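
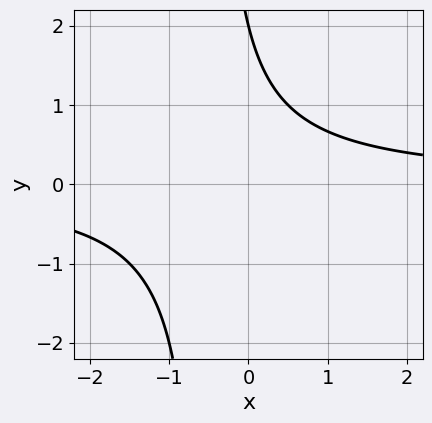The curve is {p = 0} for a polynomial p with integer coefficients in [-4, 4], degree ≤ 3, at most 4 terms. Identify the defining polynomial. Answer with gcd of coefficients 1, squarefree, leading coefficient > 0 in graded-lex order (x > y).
Degree: no degree-1 curve has this shape, so deg p = 2.
Observable constraints: one y-axis crossing is at y = 2; the curve avoids every integer x-axis point in the box.
Solving for integer coefficients yields p as stated.

2*x*y + y - 2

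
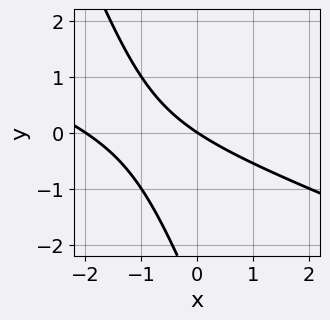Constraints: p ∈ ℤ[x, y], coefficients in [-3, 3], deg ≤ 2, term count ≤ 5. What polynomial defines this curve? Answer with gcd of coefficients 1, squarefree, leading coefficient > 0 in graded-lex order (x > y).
x^2 + 3*x*y + y^2 + 2*x + 3*y

The degree is 2 — a generic line meets the curve in up to 2 points.
From the axis intercepts and sections: it crosses the y-axis at the gridline y = 0; among the integer gridlines, it crosses the x-axis at x ∈ {-2, 0}.
These observations pin down the coefficients.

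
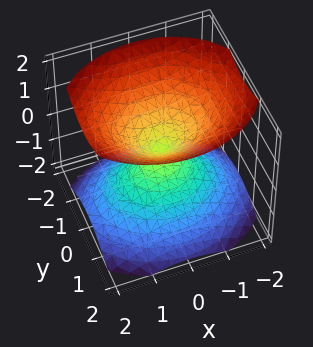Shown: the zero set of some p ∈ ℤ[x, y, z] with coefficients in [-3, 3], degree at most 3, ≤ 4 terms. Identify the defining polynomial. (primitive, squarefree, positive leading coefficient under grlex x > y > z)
2*x^2 + 3*y^2 - 3*z^2

1. There are 2 components.
2. The degree is 2 — two nappes meeting at a single point; a quadric.
3. Symmetries: mirror symmetry y ↦ −y ⇒ only even powers of y; it's symmetric under z → −z, forcing even powers of z; the x ↦ −x reflection is a symmetry, so x appears only in even powers.
4. From the axis intercepts and sections: it crosses the z-axis at the gridline z = 0; it crosses the x-axis at the gridline x = 0; one y-axis crossing is at y = 0.
5. Matching integer coefficients to the picture gives p.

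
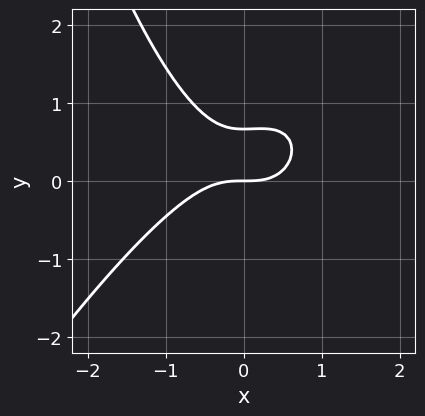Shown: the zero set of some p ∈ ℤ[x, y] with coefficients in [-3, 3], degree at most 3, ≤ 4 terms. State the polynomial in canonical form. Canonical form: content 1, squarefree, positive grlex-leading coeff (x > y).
2*x^3 - x^2*y + 3*y^2 - 2*y

(a) The degree is 3 — no degree-2 curve has this shape.
(b) Against the integer gridlines: it meets the x-axis at x = 0 (among the integer gridlines); it crosses the y-axis at the gridline y = 0.
(c) Assembling these constraints gives the stated polynomial.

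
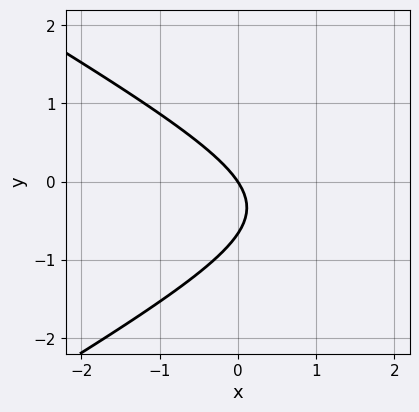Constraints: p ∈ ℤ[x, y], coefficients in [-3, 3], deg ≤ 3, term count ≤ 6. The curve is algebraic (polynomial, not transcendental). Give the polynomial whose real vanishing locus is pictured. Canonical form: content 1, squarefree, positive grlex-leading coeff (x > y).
x^2 - 3*y^2 - 3*x - 2*y

First, deg p = 2.
Next, observable constraints: one y-axis crossing is at y = 0; one x-axis crossing is at x = 0.
Finally, the integer polynomial consistent with all of this is the stated p.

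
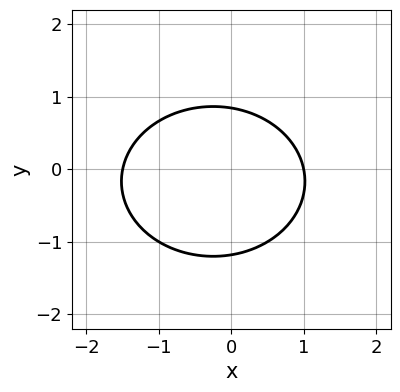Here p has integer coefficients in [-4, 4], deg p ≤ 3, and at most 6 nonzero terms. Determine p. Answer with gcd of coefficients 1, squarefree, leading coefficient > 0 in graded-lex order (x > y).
2*x^2 + 3*y^2 + x + y - 3

(a) The degree is 2 — the shape is more complex than any degree-1 curve.
(b) Observable constraints: one x-axis crossing is at x = 1.
(c) Fitting integer coefficients to these (and the overall shape) gives p.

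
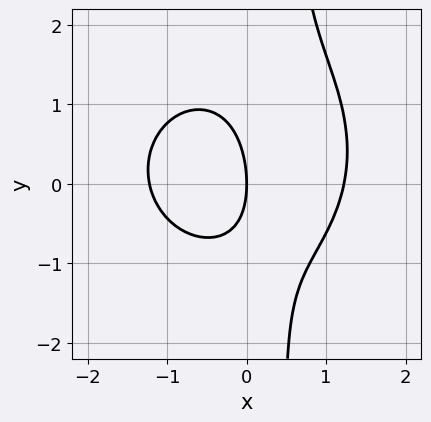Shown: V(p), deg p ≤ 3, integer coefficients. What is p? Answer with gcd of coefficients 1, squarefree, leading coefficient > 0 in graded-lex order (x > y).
First, degree: no degree-2 curve has this shape, so deg p = 3.
Next, against the integer gridlines: one y-axis crossing is at y = 0; one x-axis crossing is at x = 0.
Finally, putting this together gives p.

2*x^3 + 2*x*y^2 - x*y - y^2 - 3*x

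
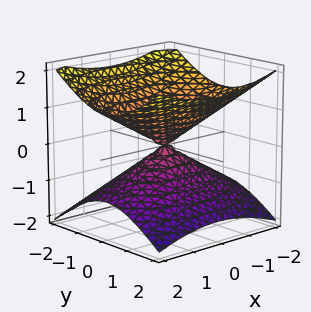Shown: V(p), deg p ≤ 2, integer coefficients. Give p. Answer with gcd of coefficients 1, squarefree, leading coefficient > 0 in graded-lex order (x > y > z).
x^2 + 2*y^2 - 3*z^2

1. deg p = 2. Two nappes meeting at a single point; a quadric.
2. Symmetries: mirror symmetry x ↦ −x ⇒ only even powers of x; it's symmetric under z → −z, forcing even powers of z; the y ↦ −y reflection is a symmetry, so y appears only in even powers.
3. Against the integer gridlines: one z-axis crossing is at z = 0; it meets the x-axis at x = 0 (among the integer gridlines).
4. Fitting integer coefficients to these (and the overall shape) gives p.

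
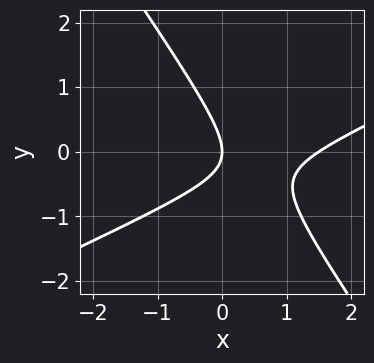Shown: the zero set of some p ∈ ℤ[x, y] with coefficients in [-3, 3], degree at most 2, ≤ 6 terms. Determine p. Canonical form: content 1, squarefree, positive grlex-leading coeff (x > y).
(a) deg p = 2.
(b) Checking where it meets the axes: it meets the y-axis at y = 0 (among the integer gridlines); one x-axis crossing is at x = 0.
(c) Together with the visible shape, these determine p as stated.

2*x^2 - 3*x*y - 3*y^2 - 3*x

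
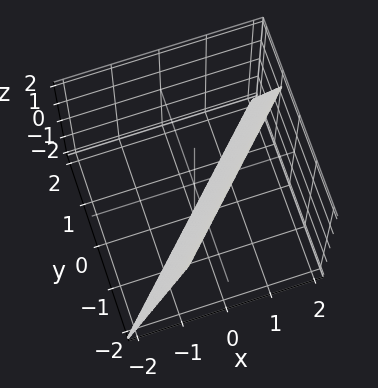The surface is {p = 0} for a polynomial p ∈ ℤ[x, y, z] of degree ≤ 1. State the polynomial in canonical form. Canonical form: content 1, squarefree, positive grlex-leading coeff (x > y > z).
1. deg p = 1.
2. Reading off the gridlines: one z-axis crossing is at z = -2.
3. Together with the visible shape, these determine p as stated.

3*x - 3*y - z - 2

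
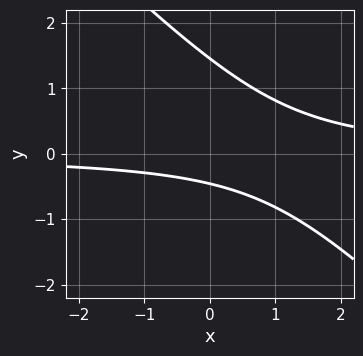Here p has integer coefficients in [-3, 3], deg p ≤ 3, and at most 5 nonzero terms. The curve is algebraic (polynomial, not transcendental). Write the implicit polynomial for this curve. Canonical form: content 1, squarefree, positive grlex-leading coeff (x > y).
1. deg p = 2. The shape is more complex than any degree-1 curve.
2. Observable constraints: the curve avoids every integer x-axis point in the box.
3. Solving for integer coefficients yields p as stated.

3*x*y + 3*y^2 - 3*y - 2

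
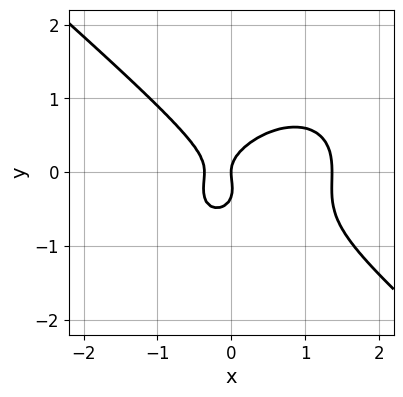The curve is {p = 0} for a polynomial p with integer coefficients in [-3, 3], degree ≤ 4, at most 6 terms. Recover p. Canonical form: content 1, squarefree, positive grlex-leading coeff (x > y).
(a) deg p = 3. A generic line meets the curve in up to 3 points.
(b) From the axis intercepts and sections: one x-axis crossing is at x = 0; it meets the y-axis at y = 0 (among the integer gridlines).
(c) Putting this together gives p.

2*x^3 + 3*y^3 - 2*x^2 + y^2 - x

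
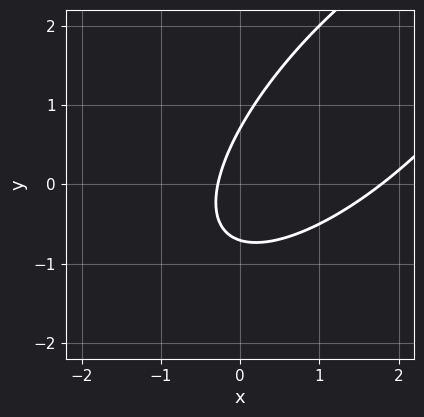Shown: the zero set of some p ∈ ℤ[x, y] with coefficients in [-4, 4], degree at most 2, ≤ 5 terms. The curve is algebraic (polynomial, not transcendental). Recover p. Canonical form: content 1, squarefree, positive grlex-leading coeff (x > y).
Degree: no degree-1 curve has this shape, so deg p = 2.
Matching integer coefficients to the picture gives p.

2*x^2 - 3*x*y + 2*y^2 - 3*x - 1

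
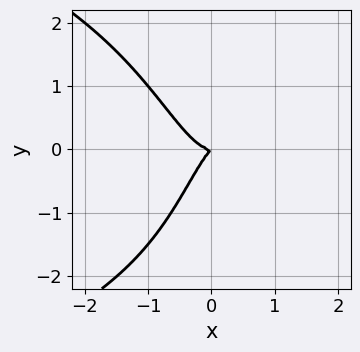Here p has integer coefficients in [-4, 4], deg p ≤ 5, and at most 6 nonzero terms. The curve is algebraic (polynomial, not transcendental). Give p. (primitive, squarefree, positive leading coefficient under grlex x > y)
deg p = 4. The shape is more complex than any degree-3 curve.
Reading off the gridlines: it meets the y-axis at y = 0 (among the integer gridlines); it meets the x-axis at x = 0 (among the integer gridlines).
These observations pin down the coefficients.

x^2*y^2 + 3*x^3 - x*y + y^2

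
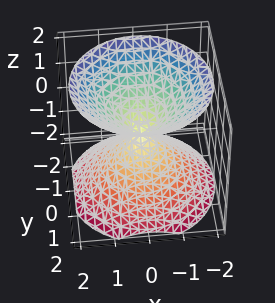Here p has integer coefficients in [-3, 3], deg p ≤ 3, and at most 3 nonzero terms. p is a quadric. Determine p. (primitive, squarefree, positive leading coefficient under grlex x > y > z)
x^2 + y^2 - z^2

First, the picture has 2 separate pieces. They look like related sheets of one shape, so recover p as a whole.
Next, deg p = 2. A double cone through the origin; a quadric.
Then, symmetries: rotational symmetry about the z-axis ⇒ p depends on x, y only through x² + y²; the z ↦ −z reflection is a symmetry, so z appears only in even powers.
Next, from the visible intercepts: it meets the x-axis at x = 0 (among the integer gridlines); it meets the z-axis at z = 0 (among the integer gridlines).
Finally, the integer polynomial consistent with all of this is the stated p.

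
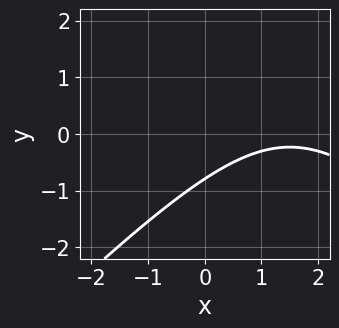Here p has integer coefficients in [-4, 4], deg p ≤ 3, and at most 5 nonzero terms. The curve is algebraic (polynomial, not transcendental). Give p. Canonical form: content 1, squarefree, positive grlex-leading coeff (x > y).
x^2 - y^2 - 3*x + 3*y + 3

(a) The degree is 2 — a generic line meets the curve in up to 2 points.
(b) From the visible intercepts: no x-intercept at any integer in the box.
(c) Assembling these constraints gives the stated polynomial.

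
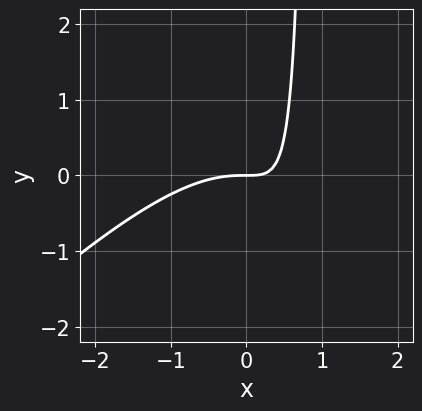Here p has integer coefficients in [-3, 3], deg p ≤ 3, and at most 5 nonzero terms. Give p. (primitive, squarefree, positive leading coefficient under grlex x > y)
x^3 - x^2*y + 2*x*y - y

First, degree: no degree-2 curve has this shape, so deg p = 3.
Then, checking where it meets the axes: it meets the x-axis at x = 0 (among the integer gridlines); it meets the y-axis at y = 0 (among the integer gridlines).
Finally, together with the visible shape, these determine p as stated.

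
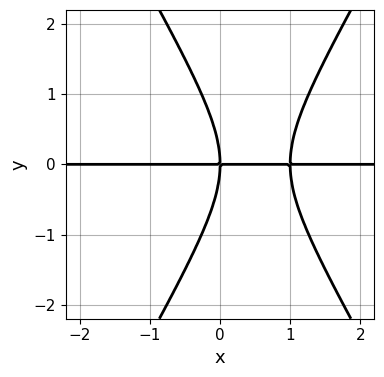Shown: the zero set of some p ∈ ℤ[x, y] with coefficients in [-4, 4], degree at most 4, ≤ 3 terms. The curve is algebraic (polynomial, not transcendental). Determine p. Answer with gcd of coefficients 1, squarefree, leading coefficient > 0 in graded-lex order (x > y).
1. The degree is 3 — the shape is more complex than any degree-2 curve.
2. From the axis intercepts and sections: one y-axis crossing is at y = 0; every point of the x-axis in the box is on the curve.
3. Putting this together gives p.

3*x^2*y - y^3 - 3*x*y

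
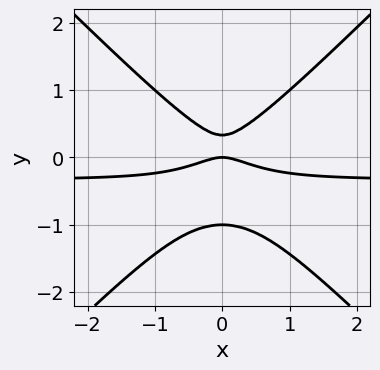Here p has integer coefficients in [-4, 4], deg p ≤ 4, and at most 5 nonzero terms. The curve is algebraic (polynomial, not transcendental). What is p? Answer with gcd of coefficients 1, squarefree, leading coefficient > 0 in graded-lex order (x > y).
3*x^2*y - 3*y^3 + x^2 - 2*y^2 + y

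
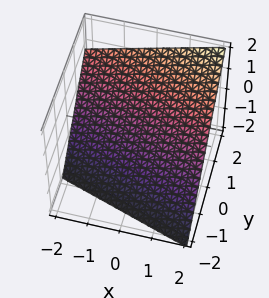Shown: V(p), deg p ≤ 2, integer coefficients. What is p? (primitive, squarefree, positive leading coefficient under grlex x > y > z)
x + 3*y - 3*z - 2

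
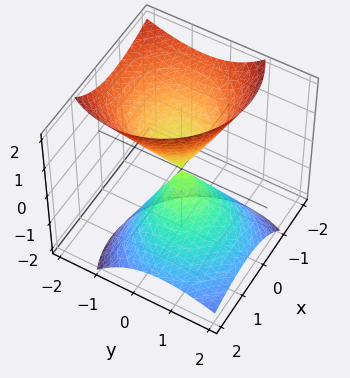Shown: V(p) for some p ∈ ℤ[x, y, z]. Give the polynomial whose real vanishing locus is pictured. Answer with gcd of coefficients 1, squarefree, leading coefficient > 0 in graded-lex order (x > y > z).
3*x^2 + 3*x*z + 3*y^2 + 3*y*z - 2*z^2

The picture has 2 separate pieces. Treating them together as one polynomial.
The degree is 2 — no degree-1 surface has this shape.
Checking where it meets the axes: one x-axis crossing is at x = 0; it meets the z-axis at z = 0 (among the integer gridlines).
Matching integer coefficients to the picture gives p.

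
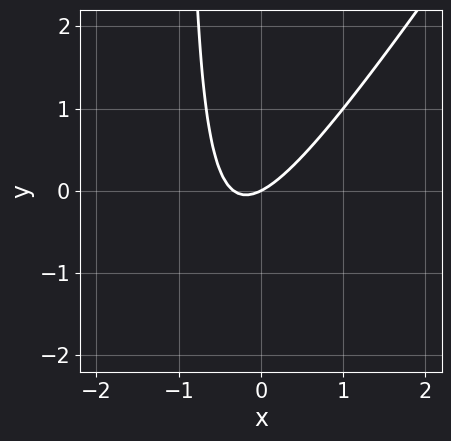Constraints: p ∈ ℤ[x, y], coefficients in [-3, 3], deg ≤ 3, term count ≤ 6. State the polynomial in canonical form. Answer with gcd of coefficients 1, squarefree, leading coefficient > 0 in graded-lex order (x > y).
3*x^2 - 2*x*y + x - 2*y

First, the degree is 2 — a generic line meets the curve in up to 2 points.
Next, observable constraints: one x-axis crossing is at x = 0; it crosses the y-axis at the gridline y = 0.
Finally, the integer polynomial consistent with all of this is the stated p.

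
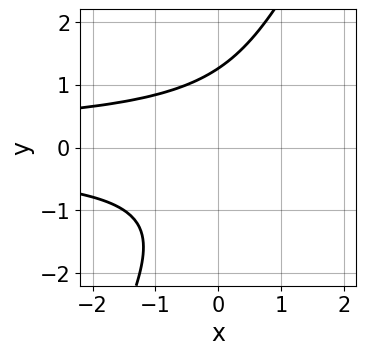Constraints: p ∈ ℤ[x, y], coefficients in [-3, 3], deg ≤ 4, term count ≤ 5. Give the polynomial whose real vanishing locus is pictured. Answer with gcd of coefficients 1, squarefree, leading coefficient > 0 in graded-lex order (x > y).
(a) Degree: a generic line meets the curve in up to 3 points, so deg p = 3.
(b) Checking where it meets the axes: no x-intercept at any integer in the box.
(c) Putting this together gives p.

2*x*y^2 - y^3 + 2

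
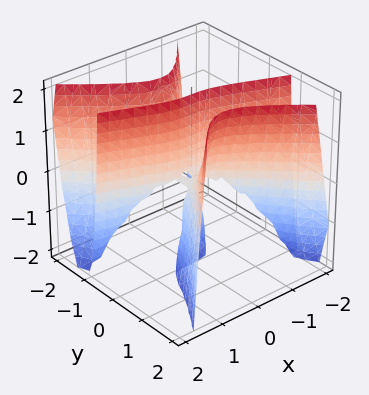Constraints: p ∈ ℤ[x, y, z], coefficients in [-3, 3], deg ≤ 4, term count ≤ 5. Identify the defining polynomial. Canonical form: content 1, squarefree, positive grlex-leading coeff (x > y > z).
x^3 + 3*x^2*y - 2*y^3 + y*z

deg p = 3. A generic line meets the surface in up to 3 points.
Reading off the gridlines: it meets the x-axis at x = 0 (among the integer gridlines); every point of the z-axis in the box is on the surface; one y-axis crossing is at y = 0.
Putting this together gives p.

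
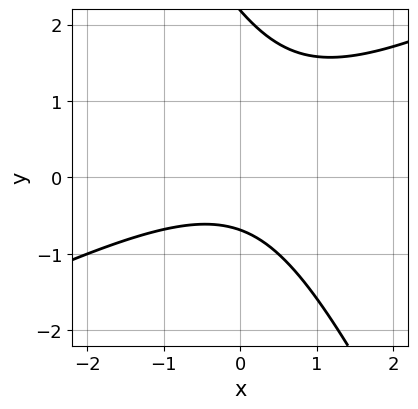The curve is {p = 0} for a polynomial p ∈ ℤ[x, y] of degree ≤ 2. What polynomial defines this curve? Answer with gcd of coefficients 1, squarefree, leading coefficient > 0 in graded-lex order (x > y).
1. Degree: no degree-1 curve has this shape, so deg p = 2.
2. Observable constraints: the curve avoids every integer x-axis point in the box.
3. Assembling these constraints gives the stated polynomial.

2*x^2 - 3*x*y - 2*y^2 + 3*y + 3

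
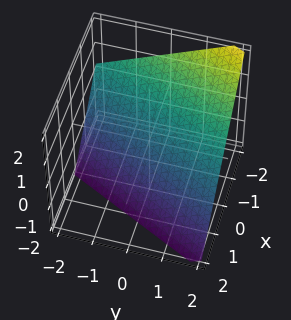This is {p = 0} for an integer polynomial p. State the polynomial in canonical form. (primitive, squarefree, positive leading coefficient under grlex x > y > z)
2*x - y + 2*z + 2

deg p = 1. The surface is flat (a plane).
Reading off the gridlines: one x-axis crossing is at x = -1; it crosses the y-axis at the gridline y = 2.
These observations pin down the coefficients. Check: (0, 0, -1) on the z-axis lies on the surface, and p(0, 0, -1) = 0. ✓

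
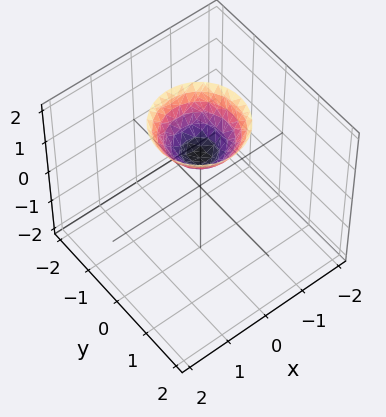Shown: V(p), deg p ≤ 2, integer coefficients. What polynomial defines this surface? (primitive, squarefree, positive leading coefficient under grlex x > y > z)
The degree is 2 — a generic line meets the surface in up to 2 points.
By symmetry, the z-axis is an axis of rotation, so x and y enter only as x² + y².
From the axis intercepts and sections: it misses every integer gridline on the y-axis; a circular section at z = 2 has radius exactly 1; it misses every integer gridline on the x-axis.
Fitting integer coefficients to these (and the overall shape) gives p. Check: (0, 0, 1) on the z-axis lies on the surface, and p(0, 0, 1) = 0. ✓

x^2 + y^2 - z + 1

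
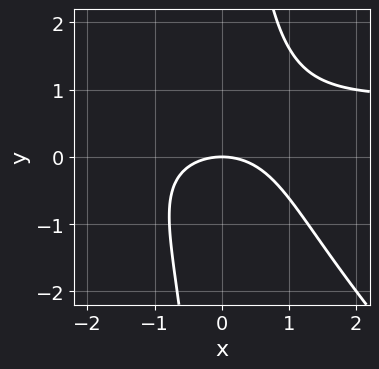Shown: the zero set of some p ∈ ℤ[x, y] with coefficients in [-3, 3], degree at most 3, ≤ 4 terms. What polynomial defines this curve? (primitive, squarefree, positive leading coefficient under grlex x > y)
Degree: no degree-2 curve has this shape, so deg p = 3.
Checking where it meets the axes: it meets the x-axis at x = 0 (among the integer gridlines); one y-axis crossing is at y = 0.
These observations pin down the coefficients.

x^2*y + x*y^2 - x^2 - 2*y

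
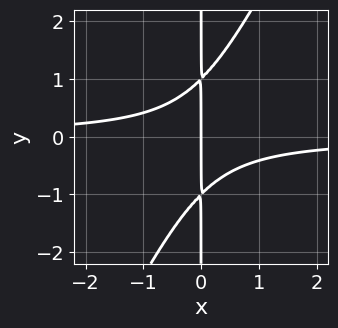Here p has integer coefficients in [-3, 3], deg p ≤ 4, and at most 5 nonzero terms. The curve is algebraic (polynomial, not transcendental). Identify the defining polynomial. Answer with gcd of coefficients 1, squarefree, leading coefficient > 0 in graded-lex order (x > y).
2*x^2*y - x*y^2 + x

1. Degree: a generic line meets the curve in up to 3 points, so deg p = 3.
2. Against the integer gridlines: it meets the x-axis at x = 0 (among the integer gridlines); the visible y-axis segment lies entirely on the curve.
3. Solving for integer coefficients yields p as stated.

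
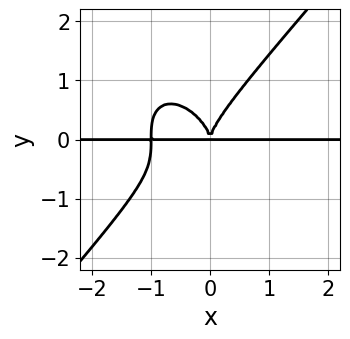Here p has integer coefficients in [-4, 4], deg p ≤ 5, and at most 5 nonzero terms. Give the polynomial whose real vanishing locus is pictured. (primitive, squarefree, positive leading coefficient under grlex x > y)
3*x^3*y - 2*y^4 + 3*x^2*y

(a) The degree is 4 — a generic line meets the curve in up to 4 points.
(b) Reading off the gridlines: every point of the x-axis in the box is on the curve.
(c) Matching integer coefficients to the picture gives p.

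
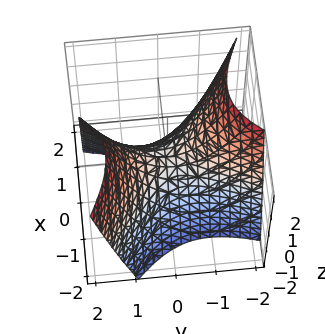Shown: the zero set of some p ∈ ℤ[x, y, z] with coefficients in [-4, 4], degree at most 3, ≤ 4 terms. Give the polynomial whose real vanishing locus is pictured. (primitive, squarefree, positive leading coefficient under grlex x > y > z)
Degree: the shape is more complex than any degree-1 surface, so deg p = 2.
From the visible intercepts: it meets the z-axis at z = 0 (among the integer gridlines); it crosses the x-axis at the gridline x = 0; it meets the y-axis at y = 0 (among the integer gridlines).
The integer polynomial consistent with all of this is the stated p.

3*x^2 + 3*x*y - 2*y^2 + 3*z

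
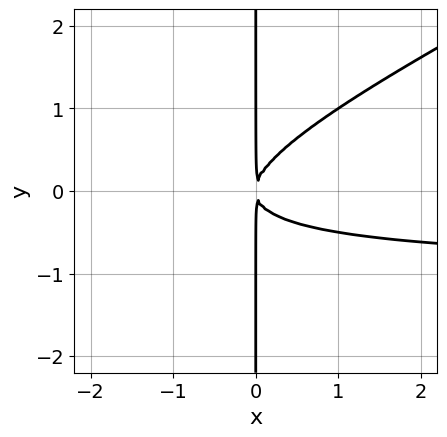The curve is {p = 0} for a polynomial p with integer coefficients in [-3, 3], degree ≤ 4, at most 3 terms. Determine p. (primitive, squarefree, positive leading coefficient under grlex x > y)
x^2*y - 2*x*y^2 + x^2

First, the degree is 3 — no degree-2 curve has this shape.
Next, reading off the gridlines: the visible y-axis segment lies entirely on the curve.
Finally, these observations pin down the coefficients.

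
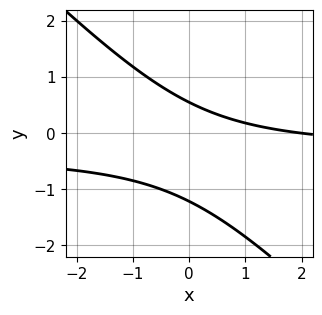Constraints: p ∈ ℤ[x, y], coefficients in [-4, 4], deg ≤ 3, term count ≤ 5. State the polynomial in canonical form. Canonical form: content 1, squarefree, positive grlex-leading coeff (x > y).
3*x*y + 3*y^2 + x + 2*y - 2

First, deg p = 2. No degree-1 curve has this shape.
Next, reading off the gridlines: it crosses the x-axis at the gridline x = 2.
Finally, these observations pin down the coefficients.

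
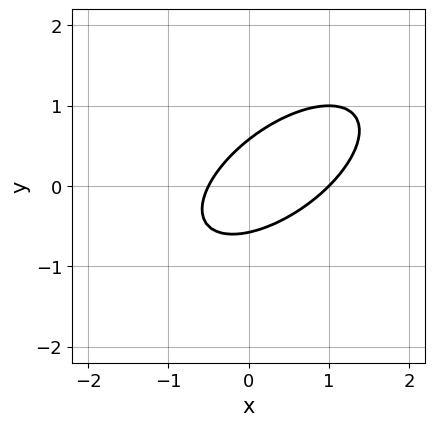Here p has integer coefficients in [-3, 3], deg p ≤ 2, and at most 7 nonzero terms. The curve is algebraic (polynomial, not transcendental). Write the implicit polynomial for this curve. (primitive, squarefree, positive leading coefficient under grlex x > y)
1. deg p = 2. No degree-1 curve has this shape.
2. Checking where it meets the axes: it crosses the x-axis at the gridline x = 1.
3. Matching integer coefficients to the picture gives p.

2*x^2 - 3*x*y + 3*y^2 - x - 1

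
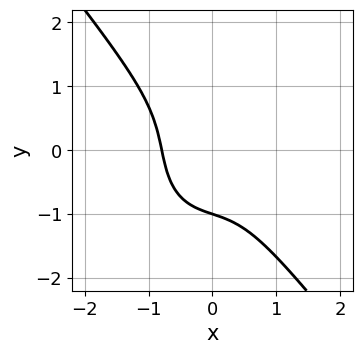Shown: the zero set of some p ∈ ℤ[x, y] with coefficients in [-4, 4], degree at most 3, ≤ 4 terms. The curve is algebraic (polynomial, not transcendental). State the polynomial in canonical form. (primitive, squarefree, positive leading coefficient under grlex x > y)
2*x^3 + y^3 - x*y + 1

Degree: no degree-2 curve has this shape, so deg p = 3.
Observable constraints: it crosses the y-axis at the gridline y = -1.
Together with the visible shape, these determine p as stated.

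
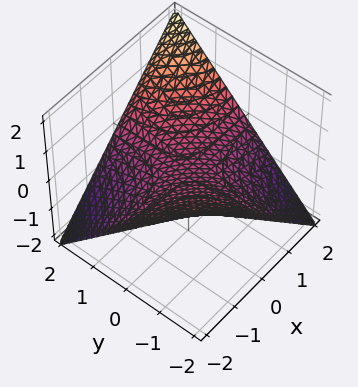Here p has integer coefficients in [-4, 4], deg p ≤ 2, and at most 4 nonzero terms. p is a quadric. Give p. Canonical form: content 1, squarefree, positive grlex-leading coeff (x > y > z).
x*y - 2*z

First, the degree is 2 — a hyperbolic paraboloid; a quadric.
Next, against the integer gridlines: every point of the y-axis in the box is on the surface; one z-axis crossing is at z = 0; the visible x-axis segment lies entirely on the surface.
Finally, solving for integer coefficients yields p as stated.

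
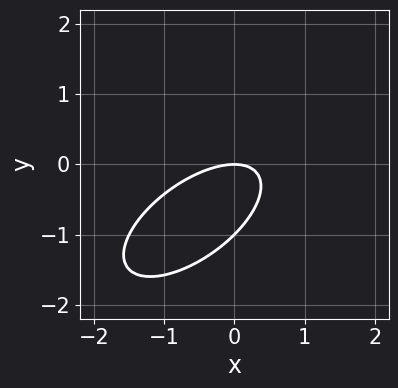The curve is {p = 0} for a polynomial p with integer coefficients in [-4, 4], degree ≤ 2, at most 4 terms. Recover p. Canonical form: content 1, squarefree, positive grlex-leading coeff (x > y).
(a) deg p = 2. No degree-1 curve has this shape.
(b) Observable constraints: one x-axis crossing is at x = 0; among the integer gridlines, it crosses the y-axis at y ∈ {-1, 0}.
(c) These observations pin down the coefficients.

2*x^2 - 3*x*y + 3*y^2 + 3*y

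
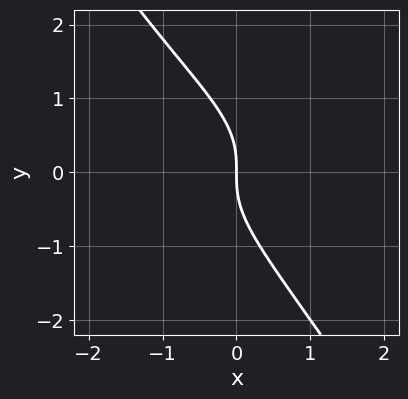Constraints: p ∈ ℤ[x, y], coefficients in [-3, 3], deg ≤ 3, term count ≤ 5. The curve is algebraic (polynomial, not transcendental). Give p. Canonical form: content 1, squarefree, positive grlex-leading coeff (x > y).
1. Degree: a generic line meets the curve in up to 3 points, so deg p = 3.
2. Against the integer gridlines: it meets the x-axis at x = 0 (among the integer gridlines); one y-axis crossing is at y = 0.
3. Matching integer coefficients to the picture gives p.

3*x*y^2 + 2*y^3 + x^2 + 3*x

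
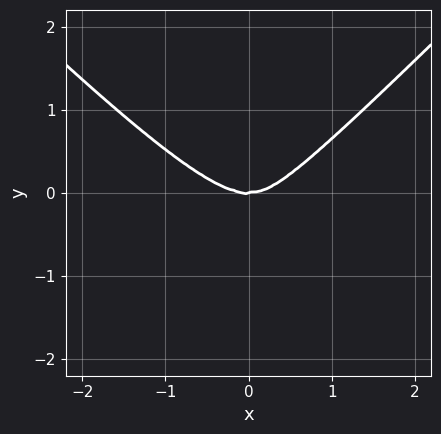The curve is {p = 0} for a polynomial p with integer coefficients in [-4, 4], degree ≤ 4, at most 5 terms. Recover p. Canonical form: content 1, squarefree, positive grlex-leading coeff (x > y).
(a) The degree is 4 — a generic line meets the curve in up to 4 points.
(b) Against the integer gridlines: it crosses the x-axis at the gridline x = 0; it meets the y-axis at y = 0 (among the integer gridlines).
(c) Fitting integer coefficients to these (and the overall shape) gives p.

2*x^4 - 2*x^2*y^2 - 2*x^2*y + x*y^2 - y^3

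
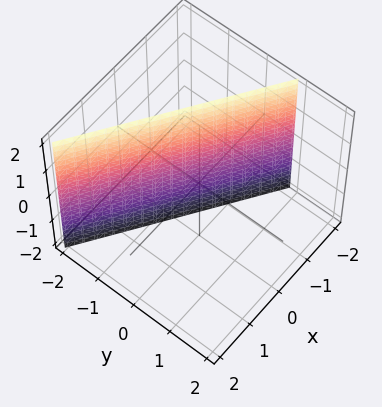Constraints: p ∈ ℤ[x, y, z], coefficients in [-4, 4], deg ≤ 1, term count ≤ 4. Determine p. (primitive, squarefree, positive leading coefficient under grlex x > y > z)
2*x + 3*y + 2

(a) The degree is 1 — the surface is flat (a plane).
(b) From the axis intercepts and sections: the surface avoids every integer z-axis point in the box; it meets the x-axis at x = -1 (among the integer gridlines).
(c) The integer polynomial consistent with all of this is the stated p.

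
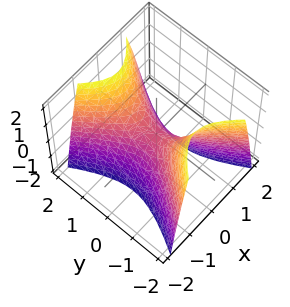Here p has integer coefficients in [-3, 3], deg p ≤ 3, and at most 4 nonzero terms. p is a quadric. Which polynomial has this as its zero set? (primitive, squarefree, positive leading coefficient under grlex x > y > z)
Degree: a hyperbolic paraboloid; a quadric, so deg p = 2.
Symmetries: mirror symmetry x ↦ −x ⇒ only even powers of x; it's symmetric under y → −y, forcing even powers of y.
Against the integer gridlines: it crosses the x-axis at the gridline x = 0; one y-axis crossing is at y = 0; it crosses the z-axis at the gridline z = 0.
Fitting integer coefficients to these (and the overall shape) gives p.

2*x^2 - y^2 + z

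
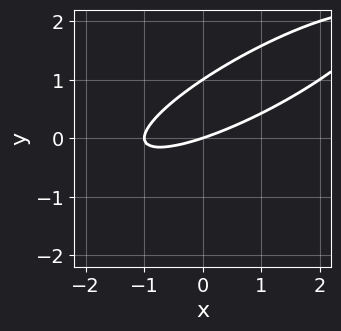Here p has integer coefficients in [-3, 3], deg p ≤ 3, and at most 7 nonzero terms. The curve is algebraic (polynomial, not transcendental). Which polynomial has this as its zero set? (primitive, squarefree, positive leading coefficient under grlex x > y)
Degree: no degree-1 curve has this shape, so deg p = 2.
From the visible intercepts: the y-axis gridline crossings are at y ∈ {0, 1}; among the integer gridlines, it crosses the x-axis at x ∈ {-1, 0}.
Putting this together gives p.

x^2 - 3*x*y + 3*y^2 + x - 3*y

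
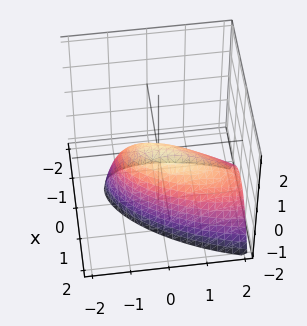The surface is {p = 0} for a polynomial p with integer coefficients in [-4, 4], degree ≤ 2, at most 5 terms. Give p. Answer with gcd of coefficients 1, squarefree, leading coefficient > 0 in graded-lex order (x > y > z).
1. The degree is 2 — no degree-1 surface has this shape.
2. Against the integer gridlines: one z-axis crossing is at z = 0; one y-axis crossing is at y = 0; it meets the x-axis at x = 0 (among the integer gridlines).
3. These observations pin down the coefficients.

3*x^2 - 2*x*y + y^2 + y*z + 2*z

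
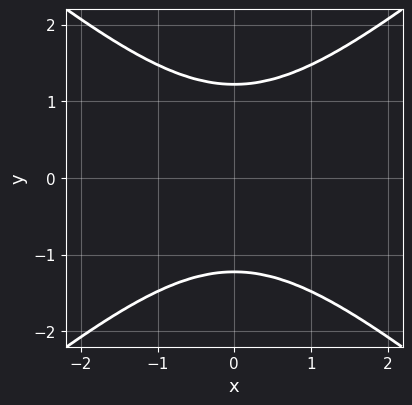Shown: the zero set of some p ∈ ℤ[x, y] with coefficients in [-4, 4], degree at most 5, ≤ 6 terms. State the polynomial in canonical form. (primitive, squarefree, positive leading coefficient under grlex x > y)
x^4 - 2*y^4 + 2*x^2 + 3*y^2

First, the degree is 4 — a generic line meets the curve in up to 4 points.
Next, symmetries: the y ↦ −y reflection is a symmetry, so y appears only in even powers; mirror symmetry x ↦ −x ⇒ only even powers of x.
Finally, together with the visible shape, these determine p as stated.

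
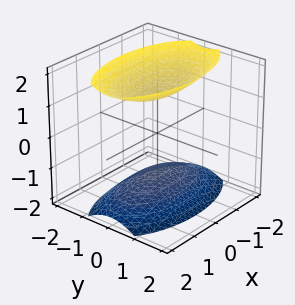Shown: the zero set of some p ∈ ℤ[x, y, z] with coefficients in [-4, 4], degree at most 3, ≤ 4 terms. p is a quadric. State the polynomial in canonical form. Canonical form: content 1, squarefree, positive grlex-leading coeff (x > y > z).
1. The picture has 2 separate pieces. Treating them together as one polynomial.
2. Degree: two sheets facing apart; a quadric, so deg p = 2.
3. Symmetries: it's symmetric under y → −y, forcing even powers of y; mirror symmetry z ↦ −z ⇒ only even powers of z; mirror symmetry x ↦ −x ⇒ only even powers of x.
4. Checking where it meets the axes: the surface avoids every integer x-axis point in the box; it misses every integer gridline on the y-axis.
5. Matching integer coefficients to the picture gives p.

x^2 + 3*y^2 - 2*z^2 + 3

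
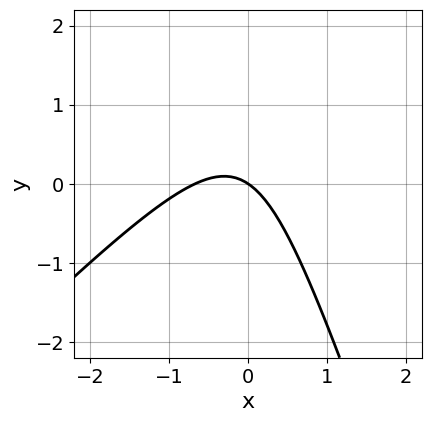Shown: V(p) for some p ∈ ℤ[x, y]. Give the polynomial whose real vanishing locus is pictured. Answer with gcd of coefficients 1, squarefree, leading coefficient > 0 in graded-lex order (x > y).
First, deg p = 2. No degree-1 curve has this shape.
Then, from the axis intercepts and sections: it meets the y-axis at y = 0 (among the integer gridlines); it meets the x-axis at x = 0 (among the integer gridlines).
Finally, fitting integer coefficients to these (and the overall shape) gives p.

3*x^2 - 2*x*y - y^2 + 2*x + 3*y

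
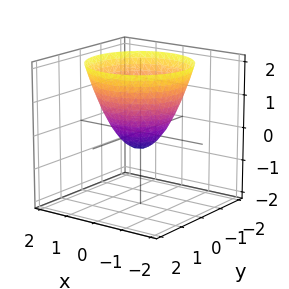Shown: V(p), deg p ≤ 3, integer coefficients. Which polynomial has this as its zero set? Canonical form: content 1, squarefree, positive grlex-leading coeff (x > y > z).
deg p = 2. No degree-1 surface has this shape.
Symmetries: every cross-section ⟂ z is a circle, so x, y appear only via x² + y².
From the visible intercepts: a circular section at z = 0 has radius between 0 and 1.
The integer polynomial consistent with all of this is the stated p.

2*x^2 + 2*y^2 - 2*z - 1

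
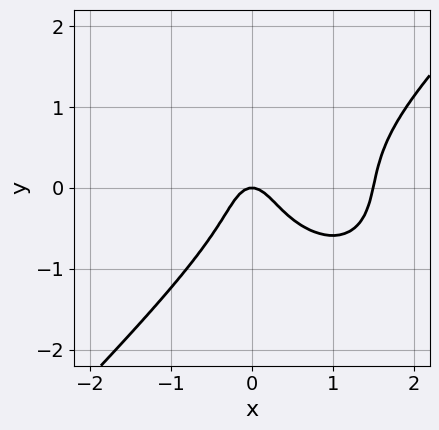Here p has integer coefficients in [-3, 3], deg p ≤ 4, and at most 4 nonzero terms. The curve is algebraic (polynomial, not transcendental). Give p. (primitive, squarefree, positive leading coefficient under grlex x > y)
2*x^3 - 2*y^3 - 3*x^2 - y

First, the degree is 3 — the shape is more complex than any degree-2 curve.
Next, reading off the gridlines: one x-axis crossing is at x = 0; it crosses the y-axis at the gridline y = 0.
Finally, matching integer coefficients to the picture gives p.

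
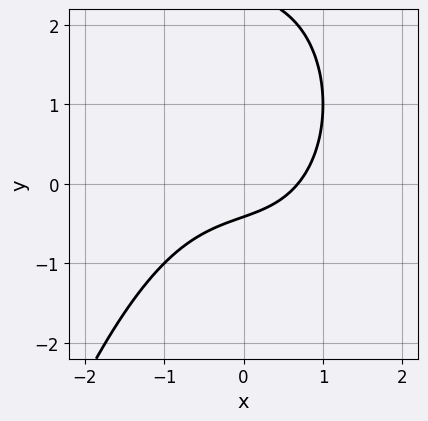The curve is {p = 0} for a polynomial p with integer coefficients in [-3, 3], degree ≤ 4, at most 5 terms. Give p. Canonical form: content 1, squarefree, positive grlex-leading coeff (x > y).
(a) deg p = 3. The shape is more complex than any degree-2 curve.
(b) Putting this together gives p.

x^3 + y^2 + x - 2*y - 1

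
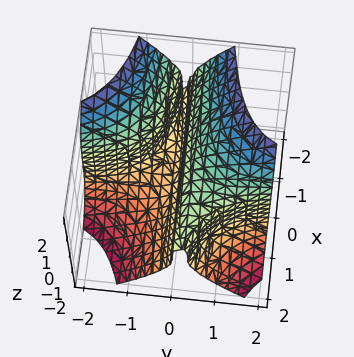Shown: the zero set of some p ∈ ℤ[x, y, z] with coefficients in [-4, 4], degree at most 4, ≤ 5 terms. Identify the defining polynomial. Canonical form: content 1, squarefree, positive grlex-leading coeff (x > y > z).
3*x*y^2 + z^3 - y^2 - 2*y

First, deg p = 3. A generic line meets the surface in up to 3 points.
Next, reading off the gridlines: one z-axis crossing is at z = 0; among the integer gridlines, it crosses the y-axis at y ∈ {-2, 0}.
Finally, fitting integer coefficients to these (and the overall shape) gives p. Check: (-1, 0, 0) on the x-axis lies on the surface, and p(-1, 0, 0) = 0. ✓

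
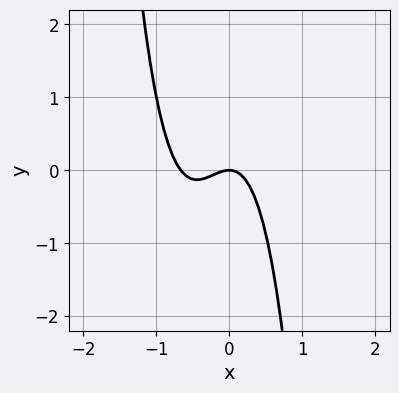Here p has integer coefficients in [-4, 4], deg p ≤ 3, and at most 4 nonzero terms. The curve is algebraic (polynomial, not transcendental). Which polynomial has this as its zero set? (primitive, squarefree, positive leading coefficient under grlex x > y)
3*x^3 + 2*x^2 + y

(a) Degree: no degree-2 curve has this shape, so deg p = 3.
(b) From the visible intercepts: it crosses the y-axis at the gridline y = 0; one x-axis crossing is at x = 0.
(c) Fitting integer coefficients to these (and the overall shape) gives p.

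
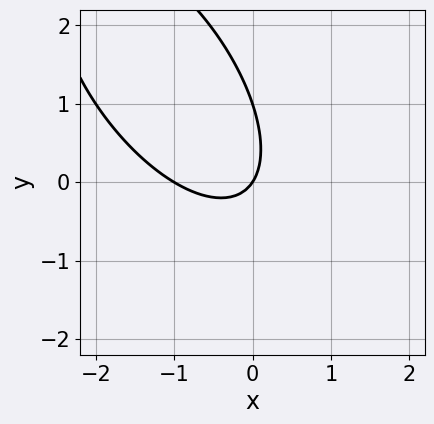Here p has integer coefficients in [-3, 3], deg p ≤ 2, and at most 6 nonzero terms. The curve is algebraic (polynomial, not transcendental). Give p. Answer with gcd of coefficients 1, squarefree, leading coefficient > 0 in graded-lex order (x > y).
1. Degree: the shape is more complex than any degree-1 curve, so deg p = 2.
2. Checking where it meets the axes: the x-axis gridline crossings are at x ∈ {-1, 0}; the y-axis gridline crossings are at y ∈ {0, 1}.
3. Together with the visible shape, these determine p as stated.

3*x^2 + 3*x*y + 2*y^2 + 3*x - 2*y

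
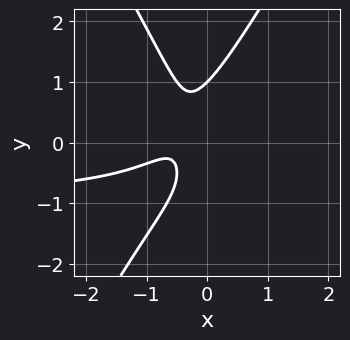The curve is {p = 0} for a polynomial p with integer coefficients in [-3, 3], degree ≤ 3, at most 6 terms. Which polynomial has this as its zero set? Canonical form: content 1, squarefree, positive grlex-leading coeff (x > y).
deg p = 3.
From the visible intercepts: no x-intercept at any integer in the box; it meets the y-axis at y = 1 (among the integer gridlines).
Together with the visible shape, these determine p as stated.

3*x^2*y - y^3 + 3*x^2 + 3*x + 1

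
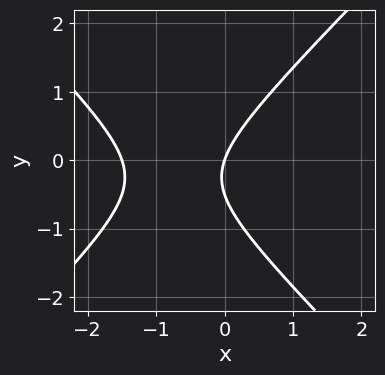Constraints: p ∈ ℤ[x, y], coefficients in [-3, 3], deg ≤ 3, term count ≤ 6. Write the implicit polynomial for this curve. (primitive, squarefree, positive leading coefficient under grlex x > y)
2*x^2 - 2*y^2 + 3*x - y

First, deg p = 2. No degree-1 curve has this shape.
Then, checking where it meets the axes: it crosses the y-axis at the gridline y = 0; it crosses the x-axis at the gridline x = 0.
Finally, putting this together gives p.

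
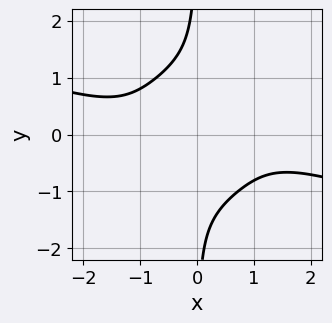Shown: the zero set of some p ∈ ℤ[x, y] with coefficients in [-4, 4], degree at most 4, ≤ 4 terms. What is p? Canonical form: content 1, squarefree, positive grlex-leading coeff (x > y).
x^4 + 3*x^3*y + 3*x*y^3 + 3

deg p = 4. No degree-3 curve has this shape.
Reading off the gridlines: the curve avoids every integer y-axis point in the box; the curve avoids every integer x-axis point in the box.
Matching integer coefficients to the picture gives p.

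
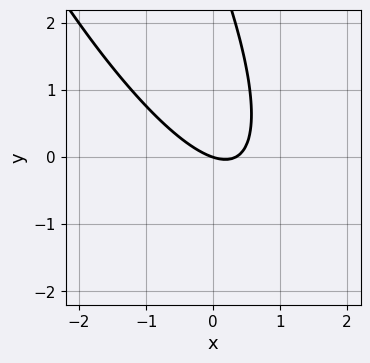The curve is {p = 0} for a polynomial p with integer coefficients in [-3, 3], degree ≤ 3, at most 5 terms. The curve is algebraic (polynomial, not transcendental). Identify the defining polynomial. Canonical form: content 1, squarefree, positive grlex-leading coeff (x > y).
(a) The degree is 2 — a generic line meets the curve in up to 2 points.
(b) Checking where it meets the axes: one x-axis crossing is at x = 0; one y-axis crossing is at y = 0.
(c) Putting this together gives p.

3*x^2 + 3*x*y + y^2 - x - 3*y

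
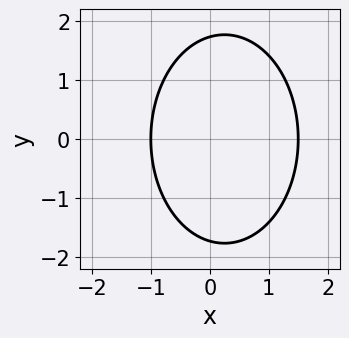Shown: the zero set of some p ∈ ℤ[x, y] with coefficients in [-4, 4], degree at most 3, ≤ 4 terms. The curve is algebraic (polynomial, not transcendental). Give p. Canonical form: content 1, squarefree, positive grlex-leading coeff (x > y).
2*x^2 + y^2 - x - 3

The degree is 2 — a generic line meets the curve in up to 2 points.
Symmetries: the y ↦ −y reflection is a symmetry, so y appears only in even powers.
Reading off the gridlines: it meets the x-axis at x = -1 (among the integer gridlines).
These observations pin down the coefficients.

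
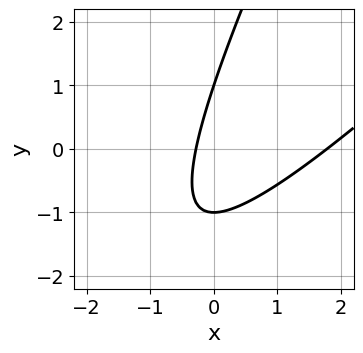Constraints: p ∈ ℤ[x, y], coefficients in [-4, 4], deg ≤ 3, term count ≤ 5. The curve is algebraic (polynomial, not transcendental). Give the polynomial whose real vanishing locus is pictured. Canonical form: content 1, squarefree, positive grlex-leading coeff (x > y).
(a) deg p = 2.
(b) From the visible intercepts: among the integer gridlines, it crosses the y-axis at y ∈ {-1, 1}.
(c) Matching integer coefficients to the picture gives p.

2*x^2 - 3*x*y + y^2 - 3*x - 1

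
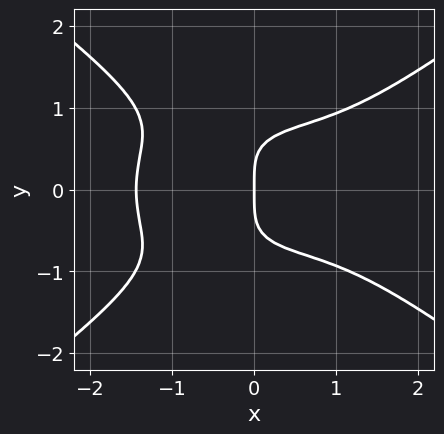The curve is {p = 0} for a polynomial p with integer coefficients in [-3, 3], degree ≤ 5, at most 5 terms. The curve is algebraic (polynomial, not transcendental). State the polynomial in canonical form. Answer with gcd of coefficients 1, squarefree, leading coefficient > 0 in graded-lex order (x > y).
x^4 - 3*y^4 - 2*x*y^2 + 3*x

First, degree: no degree-3 curve has this shape, so deg p = 4.
Then, symmetries: mirror symmetry y ↦ −y ⇒ only even powers of y.
Then, observable constraints: one x-axis crossing is at x = 0; it meets the y-axis at y = 0 (among the integer gridlines).
Finally, fitting integer coefficients to these (and the overall shape) gives p.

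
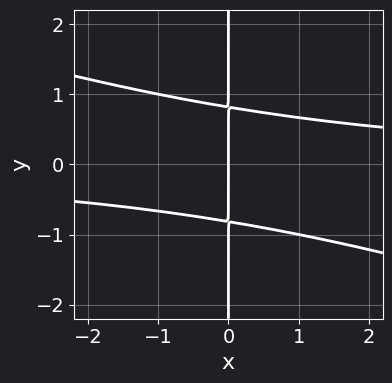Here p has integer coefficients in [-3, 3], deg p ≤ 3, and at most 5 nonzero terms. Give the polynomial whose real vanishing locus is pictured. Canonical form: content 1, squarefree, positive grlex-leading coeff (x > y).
deg p = 3.
Checking where it meets the axes: it crosses the x-axis at the gridline x = 0; the visible y-axis segment lies entirely on the curve.
Solving for integer coefficients yields p as stated.

x^2*y + 3*x*y^2 - 2*x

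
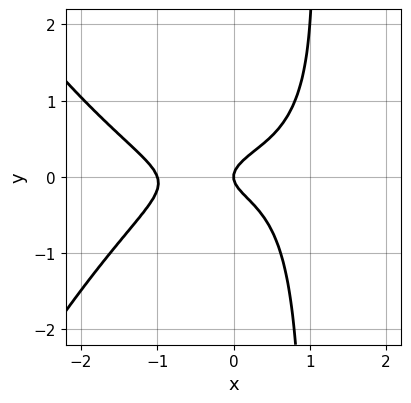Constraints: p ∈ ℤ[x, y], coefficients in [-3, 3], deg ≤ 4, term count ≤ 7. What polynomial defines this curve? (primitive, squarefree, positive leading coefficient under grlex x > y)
x^4 - x^2*y + 3*x*y^2 - 3*y^2 + x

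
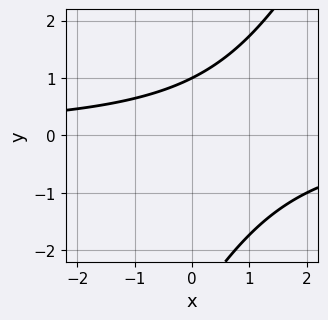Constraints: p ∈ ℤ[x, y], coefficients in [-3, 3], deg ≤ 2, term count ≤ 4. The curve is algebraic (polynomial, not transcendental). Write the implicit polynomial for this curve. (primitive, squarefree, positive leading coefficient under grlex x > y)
2*x*y - y^2 - 2*y + 3

(a) deg p = 2.
(b) Against the integer gridlines: no x-intercept at any integer in the box; one y-axis crossing is at y = 1.
(c) Together with the visible shape, these determine p as stated.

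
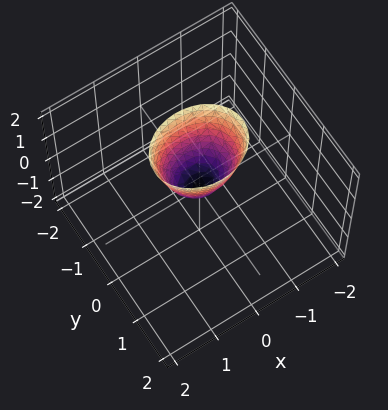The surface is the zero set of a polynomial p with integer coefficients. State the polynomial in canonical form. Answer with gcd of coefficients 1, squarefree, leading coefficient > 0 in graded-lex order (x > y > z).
(a) Degree: a single bowl opening along one axis; a quadric, so deg p = 2.
(b) Symmetries: it's symmetric under x → −x, forcing even powers of x; it's symmetric under y → −y, forcing even powers of y.
(c) Against the integer gridlines: it meets the y-axis at y = 0 (among the integer gridlines); it meets the z-axis at z = 0 (among the integer gridlines).
(d) Solving for integer coefficients yields p as stated.

2*x^2 + 3*y^2 - z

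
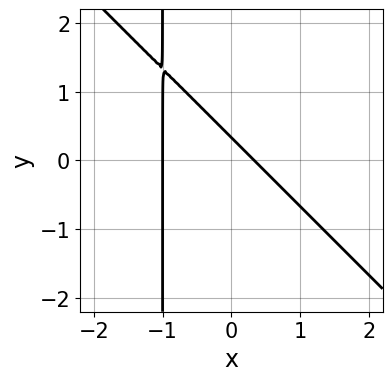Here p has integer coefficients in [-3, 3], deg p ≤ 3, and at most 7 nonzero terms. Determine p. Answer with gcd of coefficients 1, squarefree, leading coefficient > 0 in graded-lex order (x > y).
First, degree: the shape is more complex than any degree-1 curve, so deg p = 2.
Next, observable constraints: one x-axis crossing is at x = -1.
Finally, matching integer coefficients to the picture gives p.

3*x^2 + 3*x*y + 2*x + 3*y - 1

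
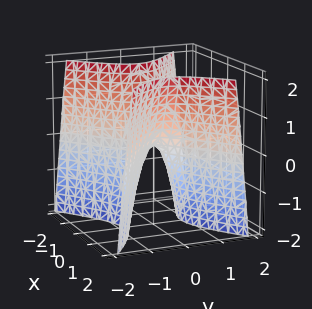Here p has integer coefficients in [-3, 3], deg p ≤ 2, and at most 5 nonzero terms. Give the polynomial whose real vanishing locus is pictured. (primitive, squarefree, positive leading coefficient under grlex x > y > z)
The degree is 2 — a saddle surface; a quadric.
Symmetries: it's symmetric under y → −y, forcing even powers of y; it's symmetric under x → −x, forcing even powers of x.
Reading off the gridlines: it meets the x-axis at x = 0 (among the integer gridlines); one z-axis crossing is at z = 0; one y-axis crossing is at y = 0.
Fitting integer coefficients to these (and the overall shape) gives p.

2*x^2 - 3*y^2 - z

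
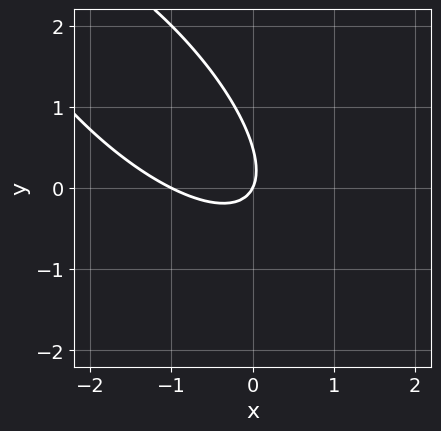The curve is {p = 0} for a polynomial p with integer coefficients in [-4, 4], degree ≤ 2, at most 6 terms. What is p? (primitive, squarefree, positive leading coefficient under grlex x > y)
First, deg p = 2.
Next, against the integer gridlines: it meets the y-axis at y = 0 (among the integer gridlines); the x-axis gridline crossings are at x ∈ {-1, 0}.
Finally, matching integer coefficients to the picture gives p.

2*x^2 + 3*x*y + 2*y^2 + 2*x - y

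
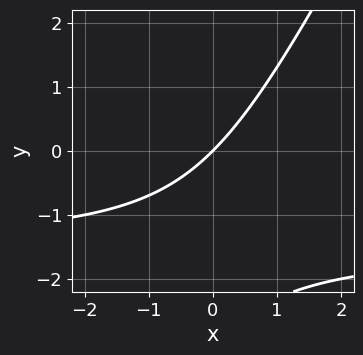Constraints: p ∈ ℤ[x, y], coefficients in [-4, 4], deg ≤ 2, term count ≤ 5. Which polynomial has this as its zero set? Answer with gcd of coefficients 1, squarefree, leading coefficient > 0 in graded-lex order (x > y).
1. The degree is 2 — no degree-1 curve has this shape.
2. Against the integer gridlines: it meets the y-axis at y = 0 (among the integer gridlines); it meets the x-axis at x = 0 (among the integer gridlines).
3. Matching integer coefficients to the picture gives p.

2*x*y - y^2 + 3*x - 3*y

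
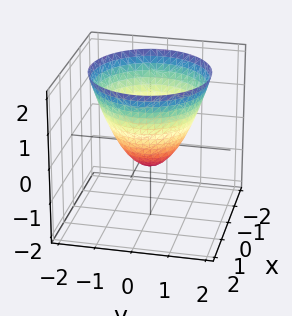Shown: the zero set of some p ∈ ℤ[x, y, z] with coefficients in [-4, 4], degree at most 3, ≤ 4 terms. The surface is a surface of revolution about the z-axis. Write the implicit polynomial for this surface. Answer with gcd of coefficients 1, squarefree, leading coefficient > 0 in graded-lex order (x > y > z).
(a) deg p = 2. No degree-1 surface has this shape.
(b) Symmetries: rotational symmetry about the z-axis ⇒ p depends on x, y only through x² + y².
(c) From the visible intercepts: a circular section at z = 0 has radius between 0 and 1.
(d) Fitting integer coefficients to these (and the overall shape) gives p.

3*x^2 + 3*y^2 - 3*z - 2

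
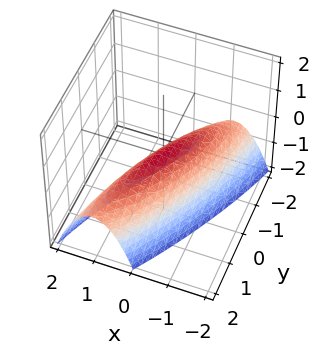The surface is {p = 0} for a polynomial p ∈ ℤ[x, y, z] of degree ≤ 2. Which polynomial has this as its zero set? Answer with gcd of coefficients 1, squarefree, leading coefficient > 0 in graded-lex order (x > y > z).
3*x^2 - 3*x*y + y^2 + 2*z

deg p = 2.
From the visible intercepts: one x-axis crossing is at x = 0; one y-axis crossing is at y = 0; it meets the z-axis at z = 0 (among the integer gridlines).
Solving for integer coefficients yields p as stated.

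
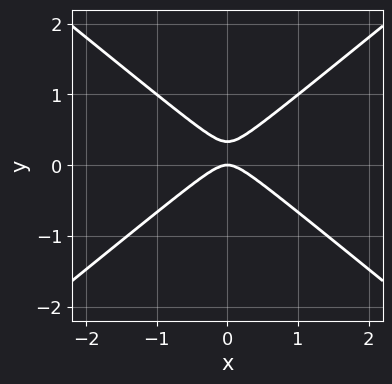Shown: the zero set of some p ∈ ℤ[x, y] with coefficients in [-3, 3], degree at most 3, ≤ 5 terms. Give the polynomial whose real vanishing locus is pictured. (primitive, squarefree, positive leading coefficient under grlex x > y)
(a) Degree: a generic line meets the curve in up to 2 points, so deg p = 2.
(b) Symmetries: it's symmetric under x → −x, forcing even powers of x.
(c) Observable constraints: one x-axis crossing is at x = 0; one y-axis crossing is at y = 0.
(d) Putting this together gives p.

2*x^2 - 3*y^2 + y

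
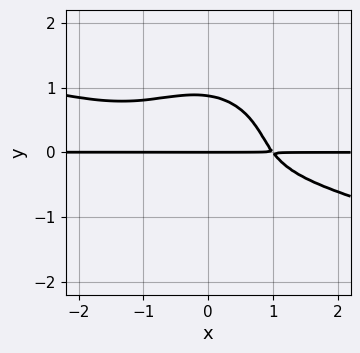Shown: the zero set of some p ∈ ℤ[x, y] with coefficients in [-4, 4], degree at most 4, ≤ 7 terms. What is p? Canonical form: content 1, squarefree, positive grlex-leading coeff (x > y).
The degree is 4 — a generic line meets the curve in up to 4 points.
Against the integer gridlines: it crosses the y-axis at the gridline y = 0; the visible x-axis segment lies entirely on the curve.
Fitting integer coefficients to these (and the overall shape) gives p.

x^3*y + 3*x^2*y^2 + 3*y^4 + x*y - 2*y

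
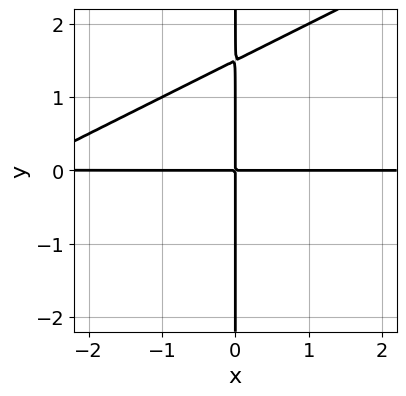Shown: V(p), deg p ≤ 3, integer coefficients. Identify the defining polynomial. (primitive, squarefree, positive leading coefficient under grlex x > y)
1. deg p = 3.
2. Against the integer gridlines: the visible x-axis segment lies entirely on the curve; every point of the y-axis in the box is on the curve.
3. Putting this together gives p.

x^2*y - 2*x*y^2 + 3*x*y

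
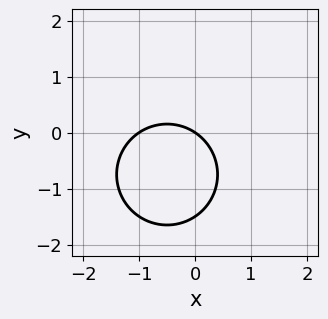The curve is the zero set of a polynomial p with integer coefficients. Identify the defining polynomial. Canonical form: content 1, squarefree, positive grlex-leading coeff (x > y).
2*x^2 + 2*y^2 + 2*x + 3*y

(a) The degree is 2 — a generic line meets the curve in up to 2 points.
(b) From the axis intercepts and sections: it meets the y-axis at y = 0 (among the integer gridlines); among the integer gridlines, it crosses the x-axis at x ∈ {-1, 0}.
(c) Solving for integer coefficients yields p as stated.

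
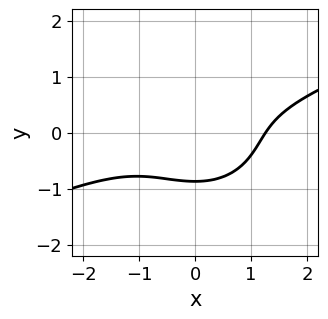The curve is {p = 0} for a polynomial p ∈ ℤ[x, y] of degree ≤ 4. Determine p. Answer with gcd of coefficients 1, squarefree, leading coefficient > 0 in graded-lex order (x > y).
x^3 - 2*x^2*y - 3*y^3 - 2

First, degree: no degree-2 curve has this shape, so deg p = 3.
Finally, the integer polynomial consistent with all of this is the stated p.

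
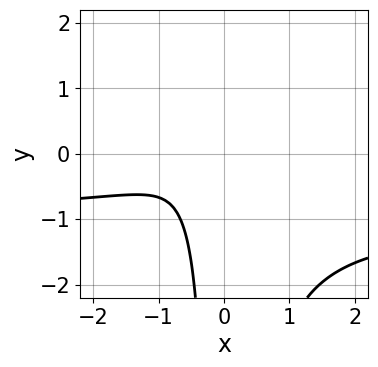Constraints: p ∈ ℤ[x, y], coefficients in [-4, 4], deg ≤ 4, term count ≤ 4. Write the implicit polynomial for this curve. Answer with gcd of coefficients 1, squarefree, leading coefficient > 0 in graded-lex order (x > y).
3*x^2*y + 3*x^2 + 3*x + 2

1. deg p = 3. A generic line meets the curve in up to 3 points.
2. Against the integer gridlines: it misses every integer gridline on the x-axis; the curve avoids every integer y-axis point in the box.
3. Solving for integer coefficients yields p as stated.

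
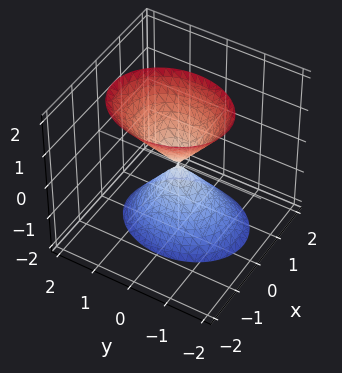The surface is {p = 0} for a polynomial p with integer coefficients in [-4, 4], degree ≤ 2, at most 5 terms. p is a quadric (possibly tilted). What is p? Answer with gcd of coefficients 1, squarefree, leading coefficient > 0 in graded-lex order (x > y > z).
3*x^2 + x*z + 2*y^2 - z^2

First, there are 2 components.
Next, degree: no degree-1 surface has this shape, so deg p = 2.
Then, from the axis intercepts and sections: it crosses the x-axis at the gridline x = 0; one z-axis crossing is at z = 0; it meets the y-axis at y = 0 (among the integer gridlines).
Finally, assembling these constraints gives the stated polynomial.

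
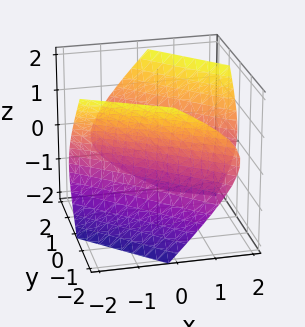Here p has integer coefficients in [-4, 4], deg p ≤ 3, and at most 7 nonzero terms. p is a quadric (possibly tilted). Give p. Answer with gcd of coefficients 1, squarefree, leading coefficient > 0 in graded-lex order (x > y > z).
x^2 + 3*x*y + x*z + 2*y^2 - 2*z^2 - 2

1. I count 2 distinct pieces. They look like related sheets of one shape, so recover p as a whole.
2. deg p = 2. No degree-1 surface has this shape.
3. Checking where it meets the axes: among the integer gridlines, it crosses the y-axis at y ∈ {-1, 1}; it misses every integer gridline on the z-axis.
4. Matching integer coefficients to the picture gives p.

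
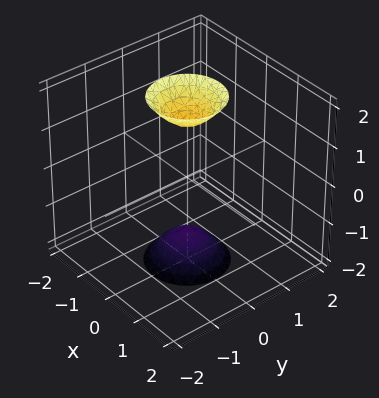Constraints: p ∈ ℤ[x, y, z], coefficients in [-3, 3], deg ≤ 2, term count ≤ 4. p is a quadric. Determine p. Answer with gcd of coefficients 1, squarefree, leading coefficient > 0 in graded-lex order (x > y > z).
3*x^2 + 3*y^2 - z^2 + 2

1. The picture has 2 separate pieces. They look like related sheets of one shape, so recover p as a whole.
2. The degree is 2 — two separate bowl-shaped sheets opening away from each other; a quadric.
3. Symmetries: mirror symmetry z ↦ −z ⇒ only even powers of z; the surface is invariant under rotation about z: p = q(x² + y², z).
4. From the axis intercepts and sections: a circular section at z = 2 has radius between 0 and 1; it misses every integer gridline on the y-axis; it misses every integer gridline on the x-axis.
5. These observations pin down the coefficients.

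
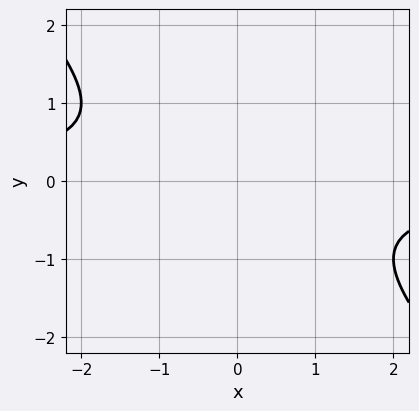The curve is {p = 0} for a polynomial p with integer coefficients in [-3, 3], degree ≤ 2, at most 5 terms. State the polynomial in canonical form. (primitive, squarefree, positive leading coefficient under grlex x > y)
x*y + y^2 + 1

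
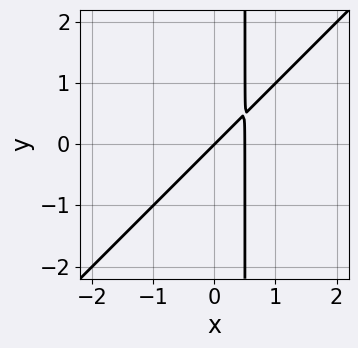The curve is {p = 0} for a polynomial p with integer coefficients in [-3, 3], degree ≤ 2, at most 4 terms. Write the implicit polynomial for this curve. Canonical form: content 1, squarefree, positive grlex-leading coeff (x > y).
2*x^2 - 2*x*y - x + y

First, deg p = 2.
Then, observable constraints: it crosses the y-axis at the gridline y = 0; it meets the x-axis at x = 0 (among the integer gridlines).
Finally, the integer polynomial consistent with all of this is the stated p.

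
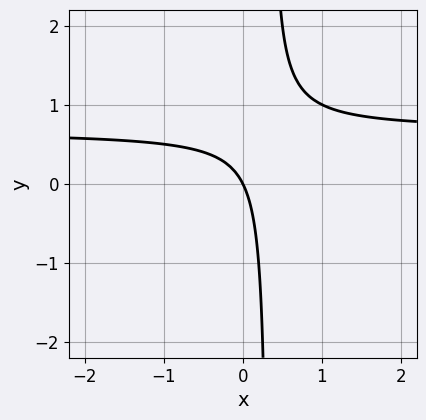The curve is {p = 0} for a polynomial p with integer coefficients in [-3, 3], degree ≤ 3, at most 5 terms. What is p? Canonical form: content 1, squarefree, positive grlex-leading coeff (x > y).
3*x*y - 2*x - y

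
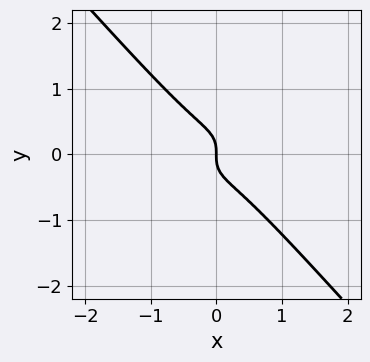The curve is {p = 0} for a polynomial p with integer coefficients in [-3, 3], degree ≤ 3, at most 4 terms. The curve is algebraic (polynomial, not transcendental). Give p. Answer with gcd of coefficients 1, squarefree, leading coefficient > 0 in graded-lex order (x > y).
1. Degree: no degree-2 curve has this shape, so deg p = 3.
2. From the axis intercepts and sections: one y-axis crossing is at y = 0; one x-axis crossing is at x = 0.
3. Solving for integer coefficients yields p as stated.

2*x^3 - 2*x^2*y + 3*y^3 + x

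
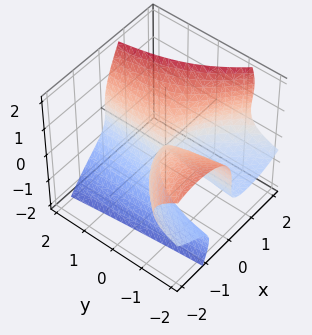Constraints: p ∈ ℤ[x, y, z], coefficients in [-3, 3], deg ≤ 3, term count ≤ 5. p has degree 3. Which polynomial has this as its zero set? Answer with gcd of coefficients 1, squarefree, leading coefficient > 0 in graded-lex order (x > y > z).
x^3 + 2*x*y*z + 3*x*z^2 - 2*z^3 + 3*x*y

1. deg p = 3. No degree-2 surface has this shape.
2. From the visible intercepts: every point of the y-axis in the box is on the surface; one z-axis crossing is at z = 0.
3. Assembling these constraints gives the stated polynomial.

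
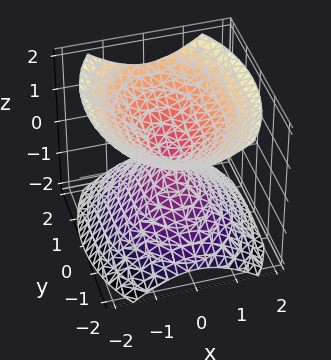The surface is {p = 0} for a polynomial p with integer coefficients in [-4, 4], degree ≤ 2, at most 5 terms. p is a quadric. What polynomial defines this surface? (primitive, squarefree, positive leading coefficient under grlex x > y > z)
First, I count 2 distinct pieces. They look like related sheets of one shape, so recover p as a whole.
Then, degree: a double cone through the origin; a quadric, so deg p = 2.
Then, symmetries: it's symmetric under z → −z, forcing even powers of z; mirror symmetry x ↦ −x ⇒ only even powers of x; the y ↦ −y reflection is a symmetry, so y appears only in even powers.
Then, from the visible intercepts: it meets the y-axis at y = 0 (among the integer gridlines); it meets the x-axis at x = 0 (among the integer gridlines); it meets the z-axis at z = 0 (among the integer gridlines).
Finally, fitting integer coefficients to these (and the overall shape) gives p.

2*x^2 + y^2 - 2*z^2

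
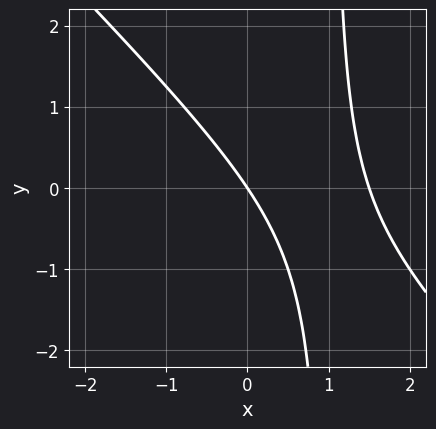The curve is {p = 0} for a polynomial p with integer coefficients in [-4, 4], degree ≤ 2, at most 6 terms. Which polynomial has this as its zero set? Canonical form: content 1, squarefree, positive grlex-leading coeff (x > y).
2*x^2 + 2*x*y - 3*x - 2*y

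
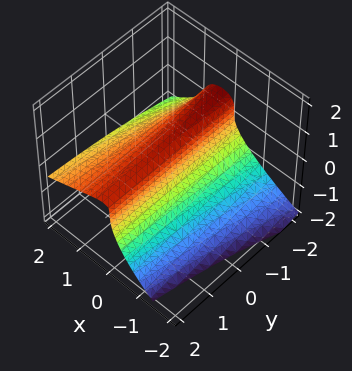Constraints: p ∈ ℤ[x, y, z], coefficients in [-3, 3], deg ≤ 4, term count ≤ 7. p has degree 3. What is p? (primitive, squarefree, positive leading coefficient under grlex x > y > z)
1. Degree: no degree-2 surface has this shape, so deg p = 3.
2. Reading off the gridlines: every point of the y-axis in the box is on the surface; it meets the z-axis at z = 0 (among the integer gridlines); among the integer gridlines, it crosses the x-axis at x ∈ {0, 1}.
3. The integer polynomial consistent with all of this is the stated p.

x*y*z + 2*z^3 + 2*x^2 + 3*x*z - 2*x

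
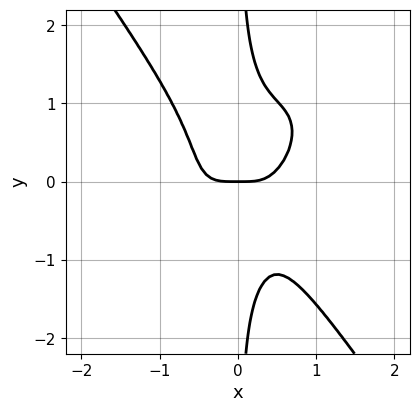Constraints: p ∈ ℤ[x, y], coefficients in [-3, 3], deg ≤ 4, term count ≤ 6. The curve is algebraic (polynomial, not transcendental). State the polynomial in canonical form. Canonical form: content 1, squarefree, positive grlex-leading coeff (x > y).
3*x^4 - 2*x^3*y + 2*x*y^3 - y

First, the degree is 4 — no degree-3 curve has this shape.
Next, from the visible intercepts: it crosses the y-axis at the gridline y = 0; one x-axis crossing is at x = 0.
Finally, the integer polynomial consistent with all of this is the stated p.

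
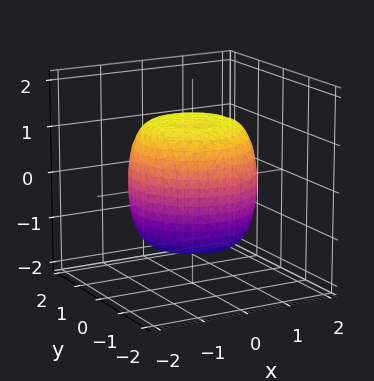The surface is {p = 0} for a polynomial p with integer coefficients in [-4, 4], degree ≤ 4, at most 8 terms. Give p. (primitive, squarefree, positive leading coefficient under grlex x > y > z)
2*x^4 + 4*x^2*y^2 + 2*y^4 - 2*x^2 - 2*y^2 + 2*z^2 - 3

First, deg p = 4. The shape is more complex than any degree-3 surface.
Next, symmetries: rotational symmetry about the z-axis ⇒ p depends on x, y only through x² + y².
Then, checking where it meets the axes: a circular section at z = 0 has radius between 1 and 2.
Finally, assembling these constraints gives the stated polynomial.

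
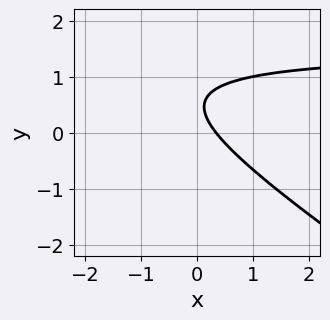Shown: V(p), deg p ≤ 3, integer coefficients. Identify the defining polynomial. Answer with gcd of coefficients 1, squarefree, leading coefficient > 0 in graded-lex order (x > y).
2*x*y + 3*y^2 - 3*x - 3*y + 1

1. deg p = 2. No degree-1 curve has this shape.
2. From the visible intercepts: no y-intercept at any integer in the box.
3. The integer polynomial consistent with all of this is the stated p.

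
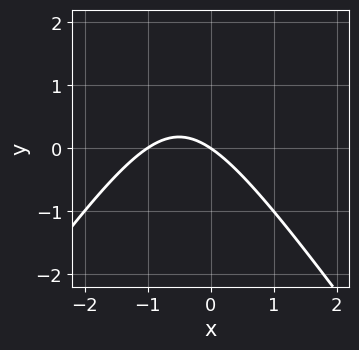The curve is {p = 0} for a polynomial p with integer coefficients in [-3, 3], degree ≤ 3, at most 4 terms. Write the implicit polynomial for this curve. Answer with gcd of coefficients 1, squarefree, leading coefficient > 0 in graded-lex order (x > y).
2*x^2 - y^2 + 2*x + 3*y

deg p = 2.
Against the integer gridlines: one y-axis crossing is at y = 0; the x-axis gridline crossings are at x ∈ {-1, 0}.
Solving for integer coefficients yields p as stated.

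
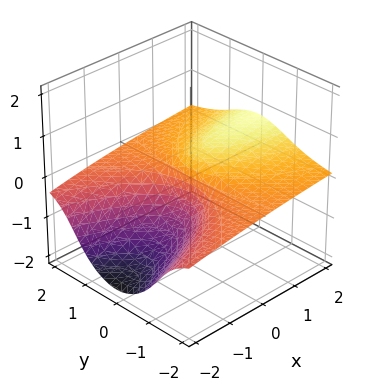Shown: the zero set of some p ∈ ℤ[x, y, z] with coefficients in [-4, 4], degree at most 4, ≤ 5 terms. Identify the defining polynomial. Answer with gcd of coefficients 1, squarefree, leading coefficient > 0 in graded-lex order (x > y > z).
The degree is 3 — the shape is more complex than any degree-2 surface.
Observable constraints: the visible y-axis segment lies entirely on the surface; it crosses the x-axis at the gridline x = 0; it crosses the z-axis at the gridline z = 0.
The integer polynomial consistent with all of this is the stated p.

2*y^2*z + z^3 + x*z - x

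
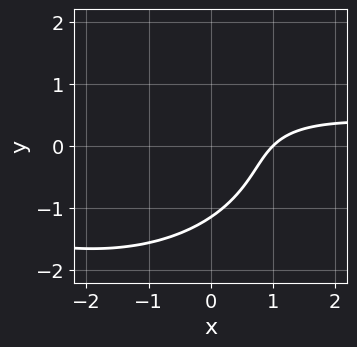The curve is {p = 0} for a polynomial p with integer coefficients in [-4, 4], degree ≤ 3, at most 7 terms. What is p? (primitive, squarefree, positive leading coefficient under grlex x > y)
x^2*y + 2*y^3 + 2*x*y - 3*x + 3

First, deg p = 3.
Then, checking where it meets the axes: one x-axis crossing is at x = 1.
Finally, these observations pin down the coefficients.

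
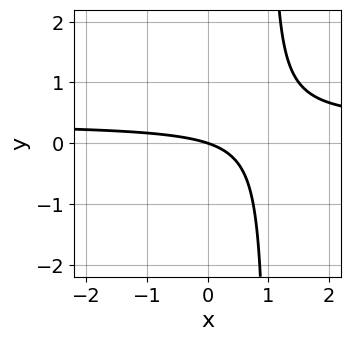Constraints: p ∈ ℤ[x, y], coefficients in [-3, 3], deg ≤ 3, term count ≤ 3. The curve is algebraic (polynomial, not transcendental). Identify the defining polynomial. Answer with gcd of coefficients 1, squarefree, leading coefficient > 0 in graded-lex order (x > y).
1. deg p = 2. No degree-1 curve has this shape.
2. From the axis intercepts and sections: one y-axis crossing is at y = 0; it crosses the x-axis at the gridline x = 0.
3. Together with the visible shape, these determine p as stated.

3*x*y - x - 3*y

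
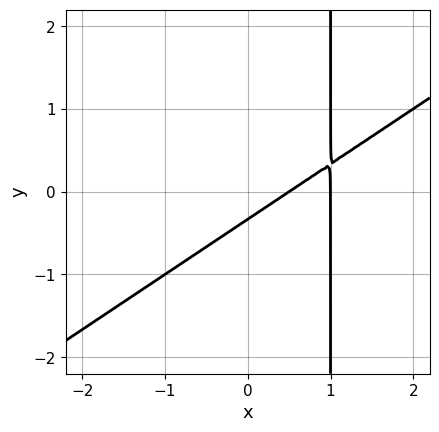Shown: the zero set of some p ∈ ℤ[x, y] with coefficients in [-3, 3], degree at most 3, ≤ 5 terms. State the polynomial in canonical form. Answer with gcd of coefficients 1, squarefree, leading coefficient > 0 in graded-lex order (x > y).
2*x^2 - 3*x*y - 3*x + 3*y + 1

deg p = 2. A generic line meets the curve in up to 2 points.
From the visible intercepts: one x-axis crossing is at x = 1.
These observations pin down the coefficients.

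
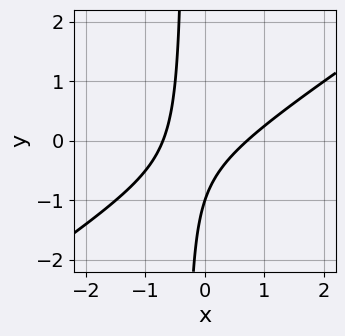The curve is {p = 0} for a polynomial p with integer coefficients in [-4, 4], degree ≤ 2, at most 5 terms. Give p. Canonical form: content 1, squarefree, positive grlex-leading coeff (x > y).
deg p = 2. The shape is more complex than any degree-1 curve.
From the axis intercepts and sections: it crosses the y-axis at the gridline y = -1.
Assembling these constraints gives the stated polynomial.

2*x^2 - 3*x*y - y - 1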